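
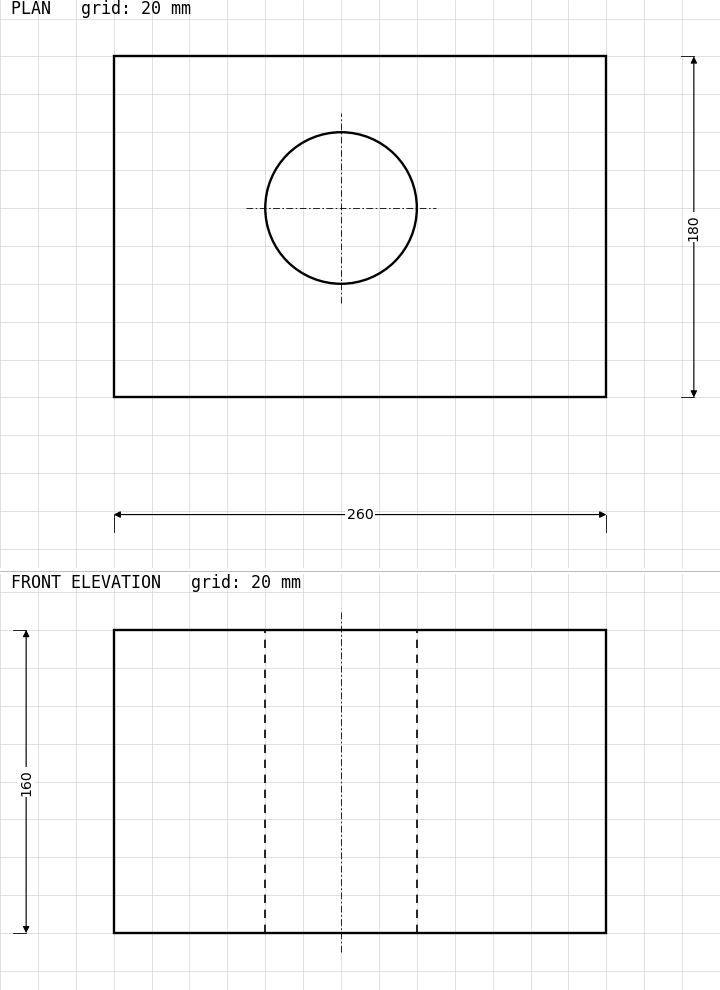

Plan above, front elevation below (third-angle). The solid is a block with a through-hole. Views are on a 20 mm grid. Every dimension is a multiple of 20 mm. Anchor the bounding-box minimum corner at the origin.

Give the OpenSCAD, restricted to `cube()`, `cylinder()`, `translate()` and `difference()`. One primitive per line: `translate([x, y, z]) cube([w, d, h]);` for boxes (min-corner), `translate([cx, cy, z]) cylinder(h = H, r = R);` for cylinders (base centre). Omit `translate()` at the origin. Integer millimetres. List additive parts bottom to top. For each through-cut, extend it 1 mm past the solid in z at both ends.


difference() {
  cube([260, 180, 160]);
  translate([120, 100, -1]) cylinder(h = 162, r = 40);
}


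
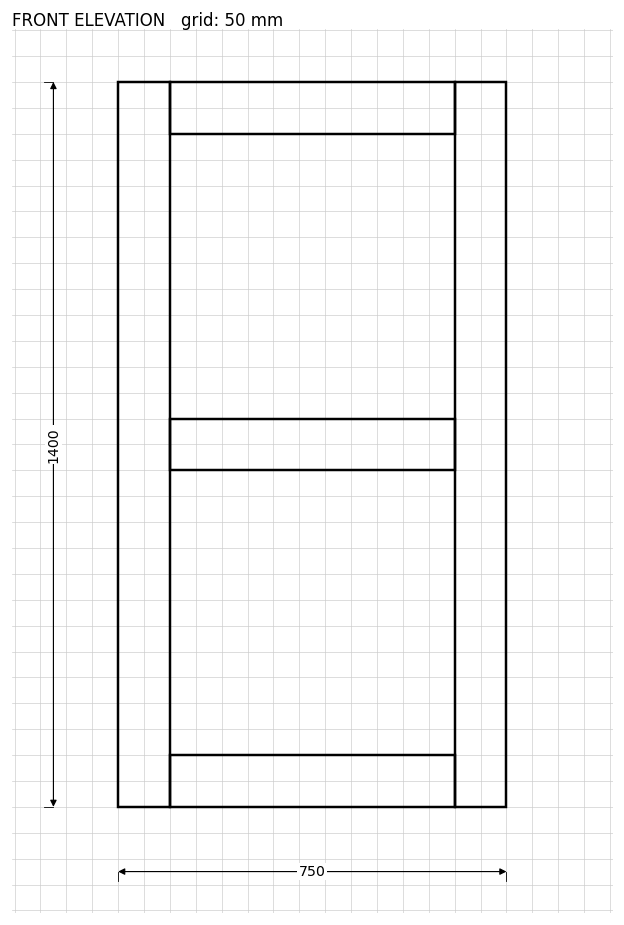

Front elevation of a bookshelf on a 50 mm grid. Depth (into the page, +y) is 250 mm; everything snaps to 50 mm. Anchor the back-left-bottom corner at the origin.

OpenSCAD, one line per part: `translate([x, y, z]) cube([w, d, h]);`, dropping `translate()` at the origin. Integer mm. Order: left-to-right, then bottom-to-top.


cube([100, 250, 1400]);
translate([100, 0, 0]) cube([550, 250, 100]);
translate([100, 0, 650]) cube([550, 250, 100]);
translate([100, 0, 1300]) cube([550, 250, 100]);
translate([650, 0, 0]) cube([100, 250, 1400]);


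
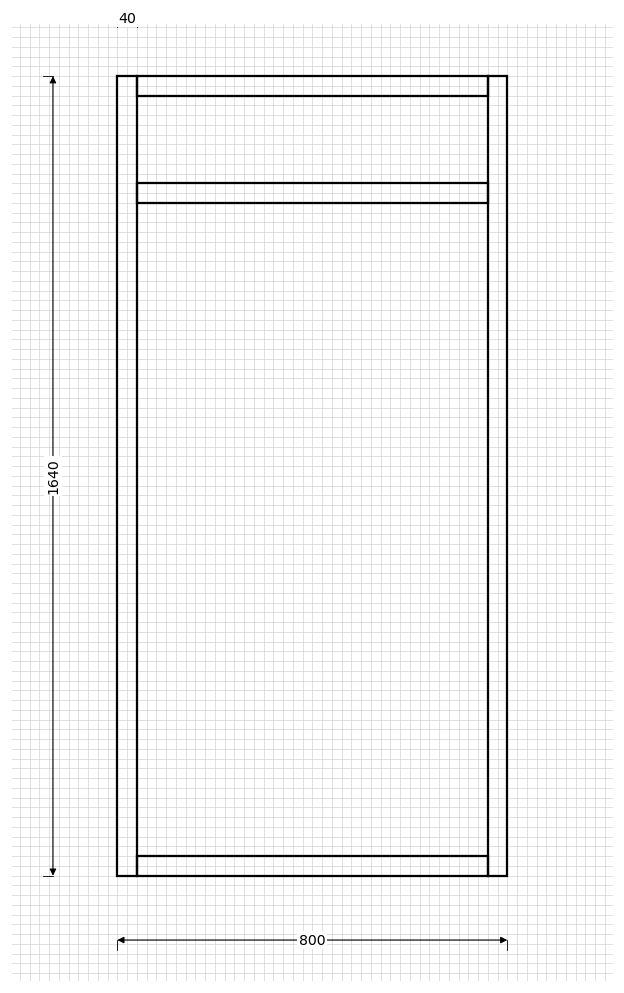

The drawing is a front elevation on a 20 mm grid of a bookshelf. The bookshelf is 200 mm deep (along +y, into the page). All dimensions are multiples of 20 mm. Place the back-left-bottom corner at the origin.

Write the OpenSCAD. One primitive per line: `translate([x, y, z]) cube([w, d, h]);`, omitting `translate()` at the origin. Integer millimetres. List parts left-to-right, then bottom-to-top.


cube([40, 200, 1640]);
translate([40, 0, 0]) cube([720, 200, 40]);
translate([40, 0, 1380]) cube([720, 200, 40]);
translate([40, 0, 1600]) cube([720, 200, 40]);
translate([760, 0, 0]) cube([40, 200, 1640]);


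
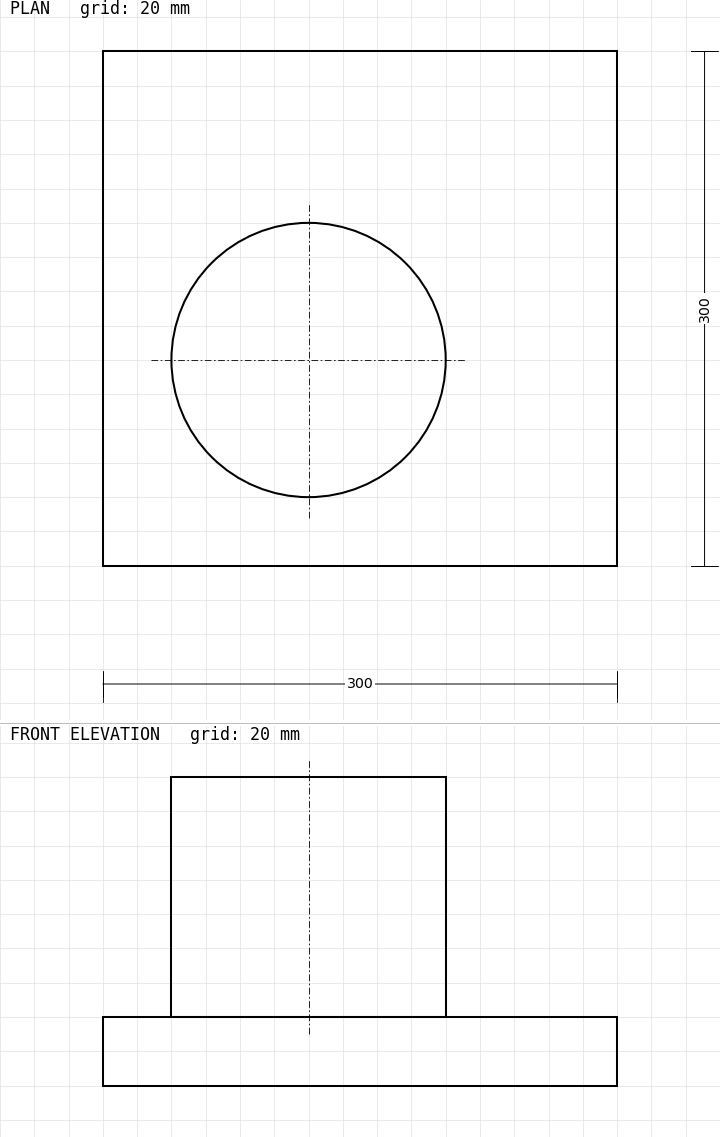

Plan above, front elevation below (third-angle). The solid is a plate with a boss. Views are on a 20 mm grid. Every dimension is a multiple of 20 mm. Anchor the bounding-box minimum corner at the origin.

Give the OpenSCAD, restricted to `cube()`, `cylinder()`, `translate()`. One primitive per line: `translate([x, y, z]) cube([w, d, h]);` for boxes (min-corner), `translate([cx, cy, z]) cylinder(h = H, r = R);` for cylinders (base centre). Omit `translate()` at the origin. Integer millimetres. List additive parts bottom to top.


cube([300, 300, 40]);
translate([120, 120, 40]) cylinder(h = 140, r = 80);


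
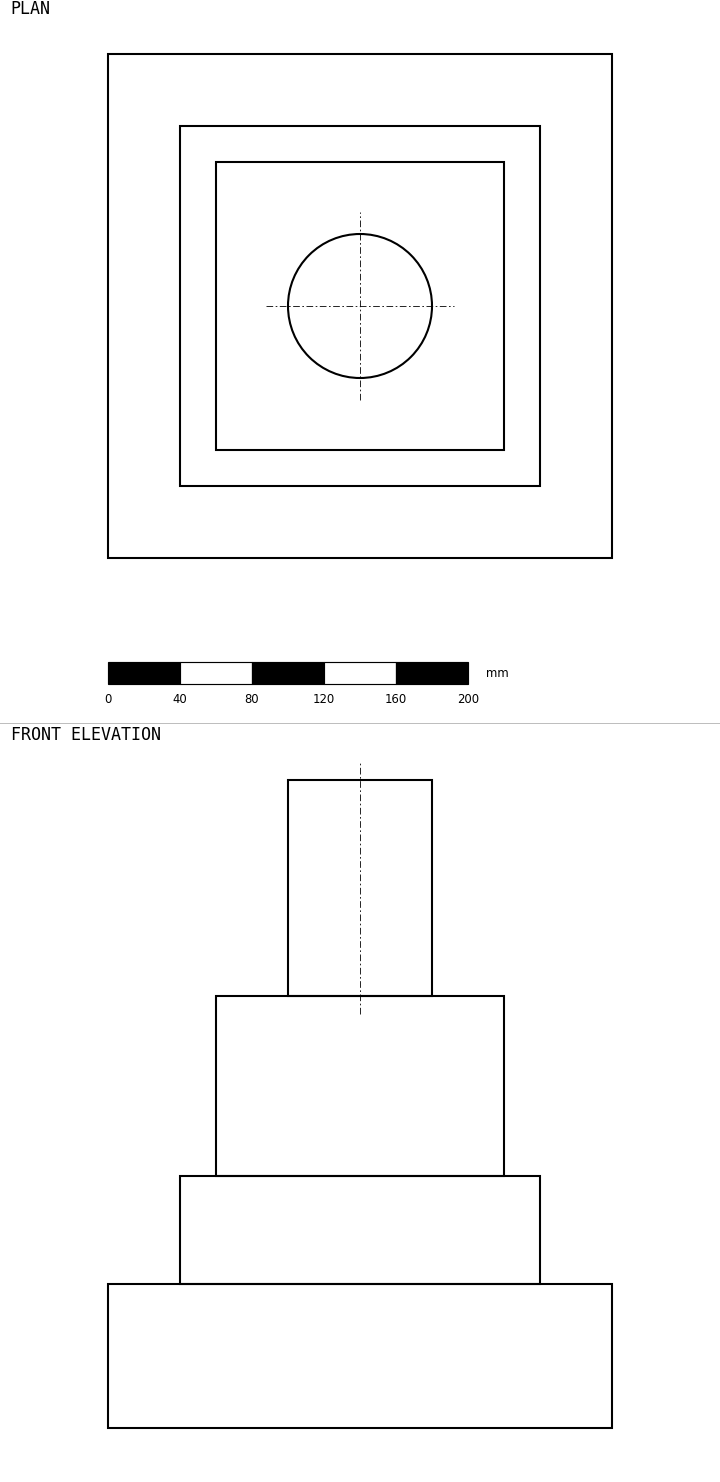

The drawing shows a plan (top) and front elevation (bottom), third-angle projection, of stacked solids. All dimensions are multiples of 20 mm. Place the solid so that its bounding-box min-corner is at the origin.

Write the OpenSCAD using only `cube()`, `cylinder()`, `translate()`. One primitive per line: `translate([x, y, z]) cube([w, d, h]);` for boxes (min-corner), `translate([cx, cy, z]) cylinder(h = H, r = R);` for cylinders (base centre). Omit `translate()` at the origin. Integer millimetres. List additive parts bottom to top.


cube([280, 280, 80]);
translate([40, 40, 80]) cube([200, 200, 60]);
translate([60, 60, 140]) cube([160, 160, 100]);
translate([140, 140, 240]) cylinder(h = 120, r = 40);


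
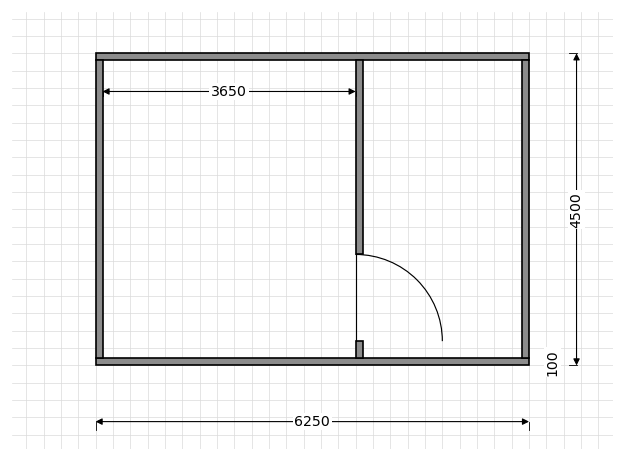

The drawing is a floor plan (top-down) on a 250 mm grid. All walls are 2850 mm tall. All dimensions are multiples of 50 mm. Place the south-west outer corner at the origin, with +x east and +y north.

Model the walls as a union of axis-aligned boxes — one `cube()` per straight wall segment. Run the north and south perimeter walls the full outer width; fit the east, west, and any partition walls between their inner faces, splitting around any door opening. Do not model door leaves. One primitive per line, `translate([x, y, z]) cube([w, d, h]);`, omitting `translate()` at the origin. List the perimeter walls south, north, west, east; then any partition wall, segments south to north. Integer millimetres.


cube([6250, 100, 2850]);
translate([0, 4400, 0]) cube([6250, 100, 2850]);
translate([0, 100, 0]) cube([100, 4300, 2850]);
translate([6150, 100, 0]) cube([100, 4300, 2850]);
translate([3750, 100, 0]) cube([100, 250, 2850]);
translate([3750, 1600, 0]) cube([100, 2800, 2850]);


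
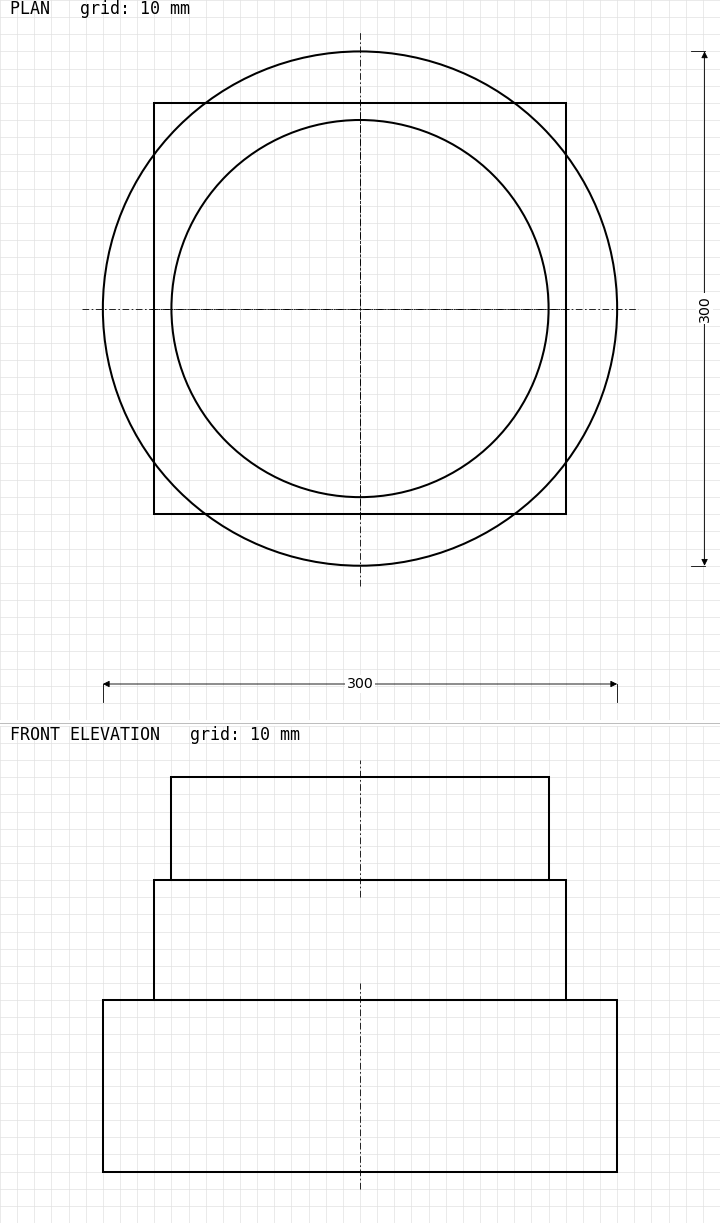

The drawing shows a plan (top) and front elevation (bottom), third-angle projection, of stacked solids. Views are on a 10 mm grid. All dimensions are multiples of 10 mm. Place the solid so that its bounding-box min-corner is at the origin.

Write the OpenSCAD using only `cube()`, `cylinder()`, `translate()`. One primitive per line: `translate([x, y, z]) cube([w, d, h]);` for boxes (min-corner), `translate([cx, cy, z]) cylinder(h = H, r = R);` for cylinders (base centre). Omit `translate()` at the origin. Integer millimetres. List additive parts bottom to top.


translate([150, 150, 0]) cylinder(h = 100, r = 150);
translate([30, 30, 100]) cube([240, 240, 70]);
translate([150, 150, 170]) cylinder(h = 60, r = 110);


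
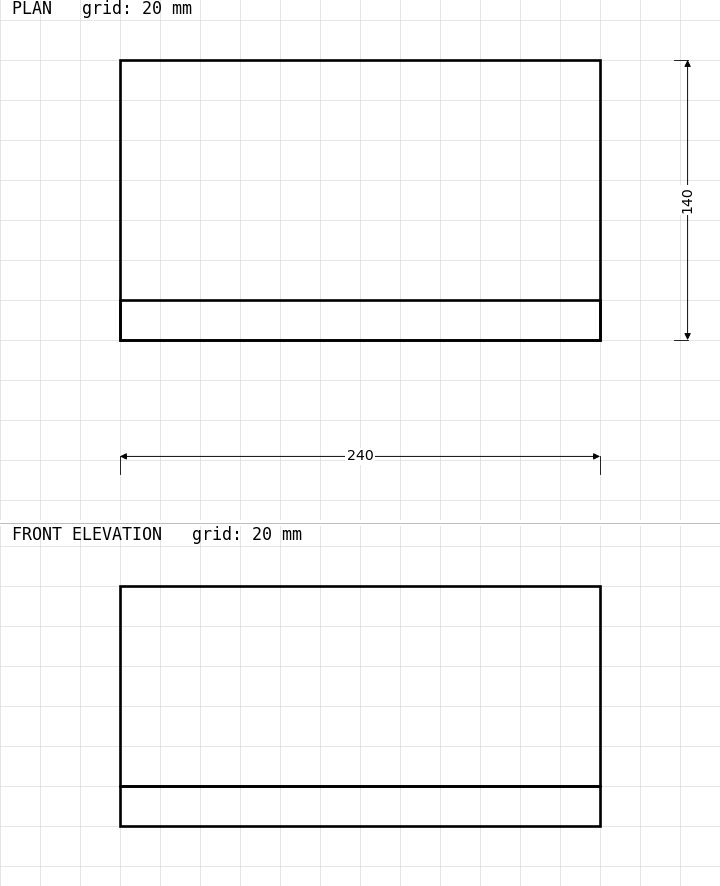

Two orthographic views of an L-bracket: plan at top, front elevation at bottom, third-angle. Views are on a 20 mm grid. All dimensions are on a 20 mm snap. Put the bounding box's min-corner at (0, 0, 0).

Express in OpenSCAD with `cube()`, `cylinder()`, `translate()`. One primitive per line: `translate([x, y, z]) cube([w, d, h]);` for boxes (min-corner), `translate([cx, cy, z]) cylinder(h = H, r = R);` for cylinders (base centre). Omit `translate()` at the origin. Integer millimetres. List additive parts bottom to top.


cube([240, 140, 20]);
translate([0, 0, 20]) cube([240, 20, 100]);


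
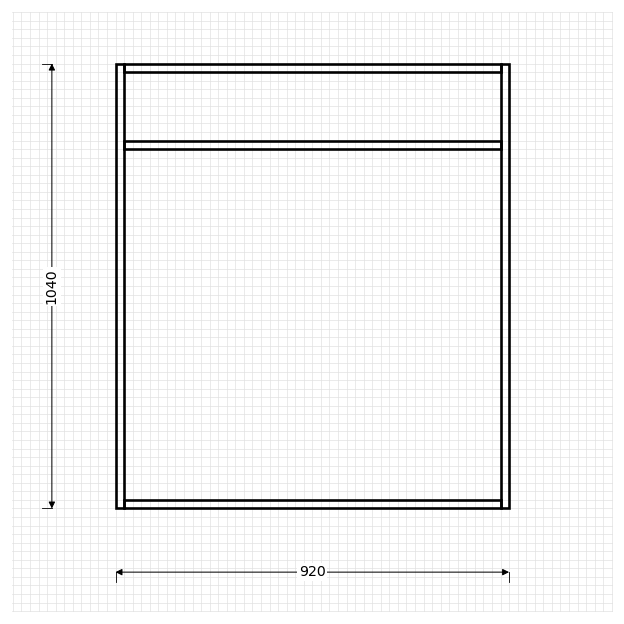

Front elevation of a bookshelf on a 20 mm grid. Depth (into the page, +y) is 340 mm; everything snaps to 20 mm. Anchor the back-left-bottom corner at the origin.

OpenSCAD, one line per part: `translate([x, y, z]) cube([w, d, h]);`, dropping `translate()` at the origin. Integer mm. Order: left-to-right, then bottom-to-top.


cube([20, 340, 1040]);
translate([20, 0, 0]) cube([880, 340, 20]);
translate([20, 0, 840]) cube([880, 340, 20]);
translate([20, 0, 1020]) cube([880, 340, 20]);
translate([900, 0, 0]) cube([20, 340, 1040]);


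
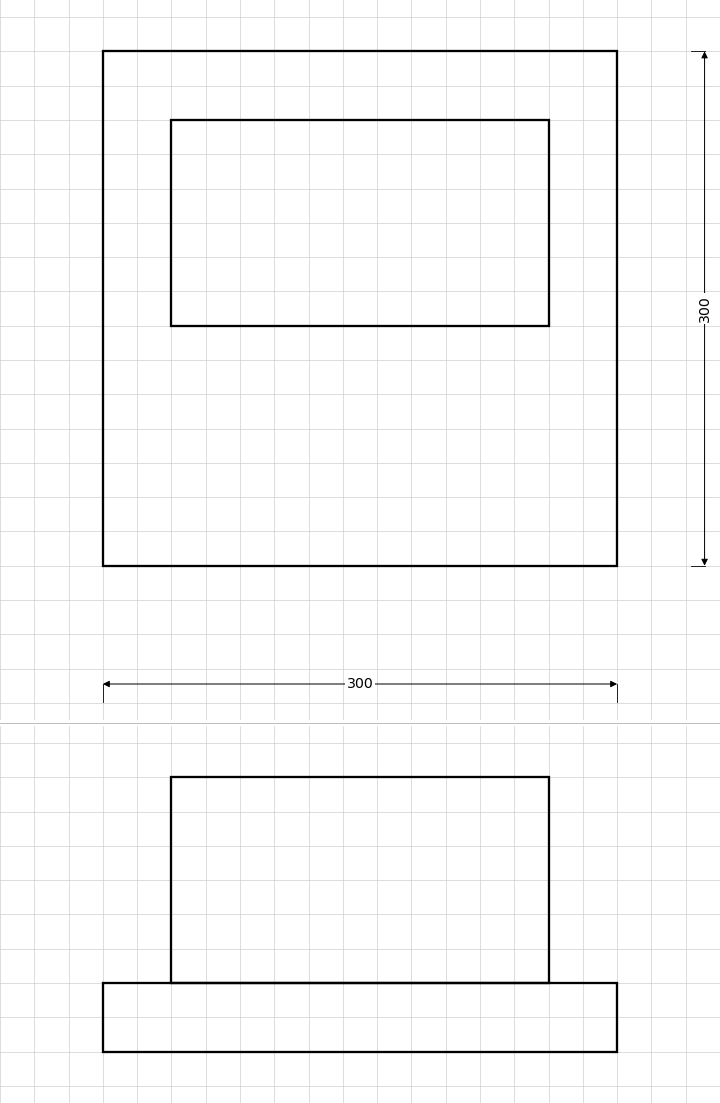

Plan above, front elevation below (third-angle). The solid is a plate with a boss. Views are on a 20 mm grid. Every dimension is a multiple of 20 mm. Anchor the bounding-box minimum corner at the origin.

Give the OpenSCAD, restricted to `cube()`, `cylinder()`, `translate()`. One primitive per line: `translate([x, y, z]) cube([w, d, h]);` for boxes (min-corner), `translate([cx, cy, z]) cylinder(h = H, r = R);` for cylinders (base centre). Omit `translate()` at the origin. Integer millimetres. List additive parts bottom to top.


cube([300, 300, 40]);
translate([40, 140, 40]) cube([220, 120, 120]);


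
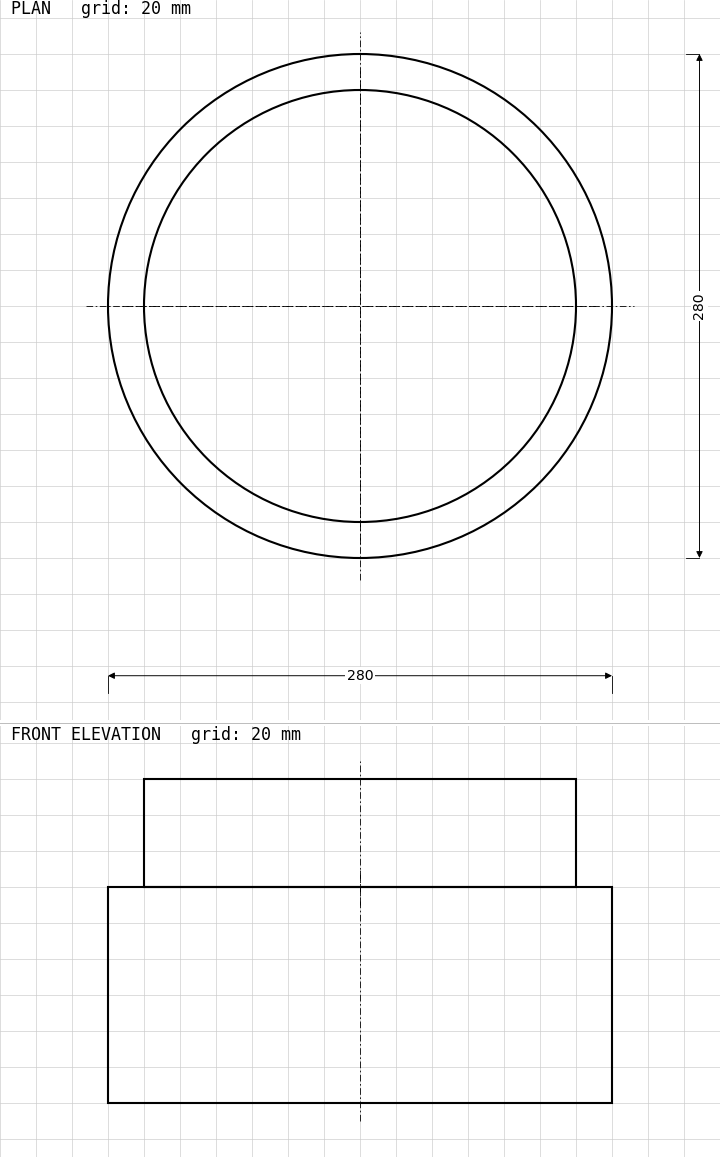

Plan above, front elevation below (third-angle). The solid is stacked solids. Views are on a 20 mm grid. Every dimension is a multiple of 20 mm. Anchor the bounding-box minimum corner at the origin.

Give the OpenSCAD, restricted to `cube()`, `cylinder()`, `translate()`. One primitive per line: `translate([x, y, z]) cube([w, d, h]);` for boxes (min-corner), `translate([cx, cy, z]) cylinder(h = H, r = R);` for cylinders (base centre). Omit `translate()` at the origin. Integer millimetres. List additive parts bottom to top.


translate([140, 140, 0]) cylinder(h = 120, r = 140);
translate([140, 140, 120]) cylinder(h = 60, r = 120);


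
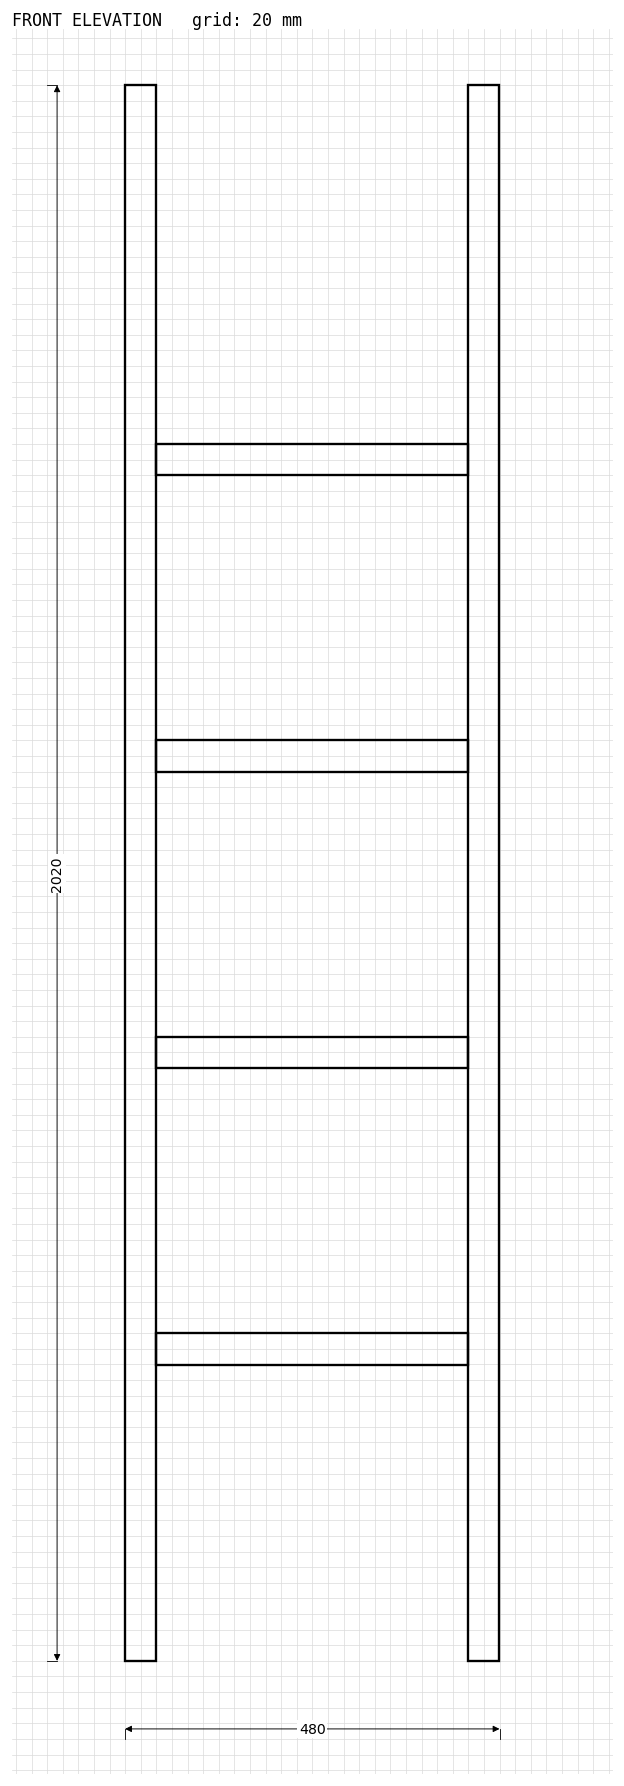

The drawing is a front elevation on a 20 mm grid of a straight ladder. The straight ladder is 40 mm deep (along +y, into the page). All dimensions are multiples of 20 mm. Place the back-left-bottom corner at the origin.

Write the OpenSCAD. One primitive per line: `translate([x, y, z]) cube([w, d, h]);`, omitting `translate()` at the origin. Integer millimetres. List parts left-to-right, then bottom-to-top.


cube([40, 40, 2020]);
translate([40, 0, 380]) cube([400, 40, 40]);
translate([40, 0, 760]) cube([400, 40, 40]);
translate([40, 0, 1140]) cube([400, 40, 40]);
translate([40, 0, 1520]) cube([400, 40, 40]);
translate([440, 0, 0]) cube([40, 40, 2020]);


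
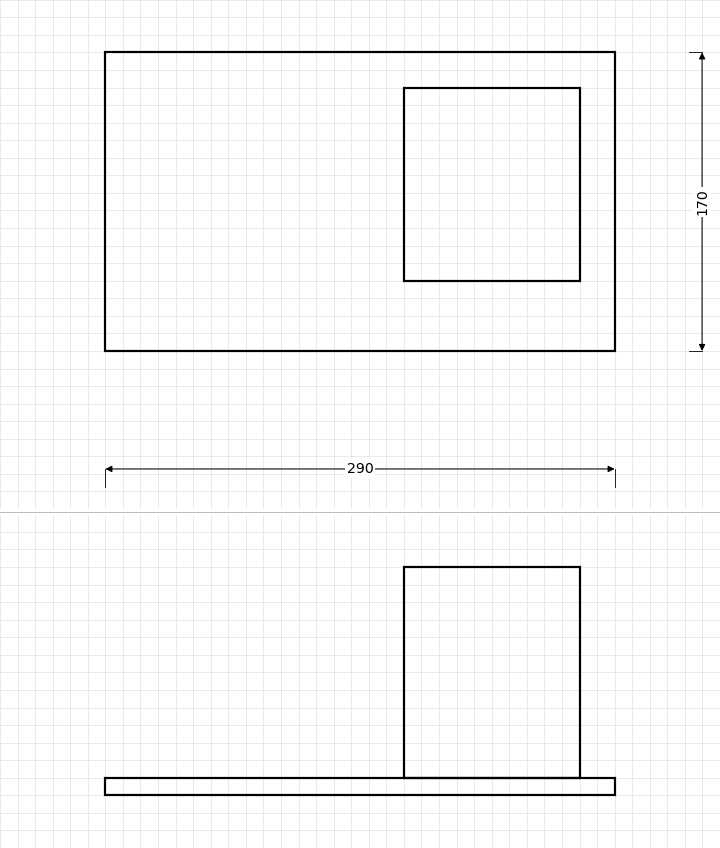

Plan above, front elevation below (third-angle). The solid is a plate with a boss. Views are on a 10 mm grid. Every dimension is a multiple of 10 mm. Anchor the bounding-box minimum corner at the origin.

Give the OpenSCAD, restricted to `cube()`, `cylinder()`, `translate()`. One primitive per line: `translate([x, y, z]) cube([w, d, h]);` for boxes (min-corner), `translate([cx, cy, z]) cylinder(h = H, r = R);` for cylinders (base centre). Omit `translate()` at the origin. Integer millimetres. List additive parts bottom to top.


cube([290, 170, 10]);
translate([170, 40, 10]) cube([100, 110, 120]);


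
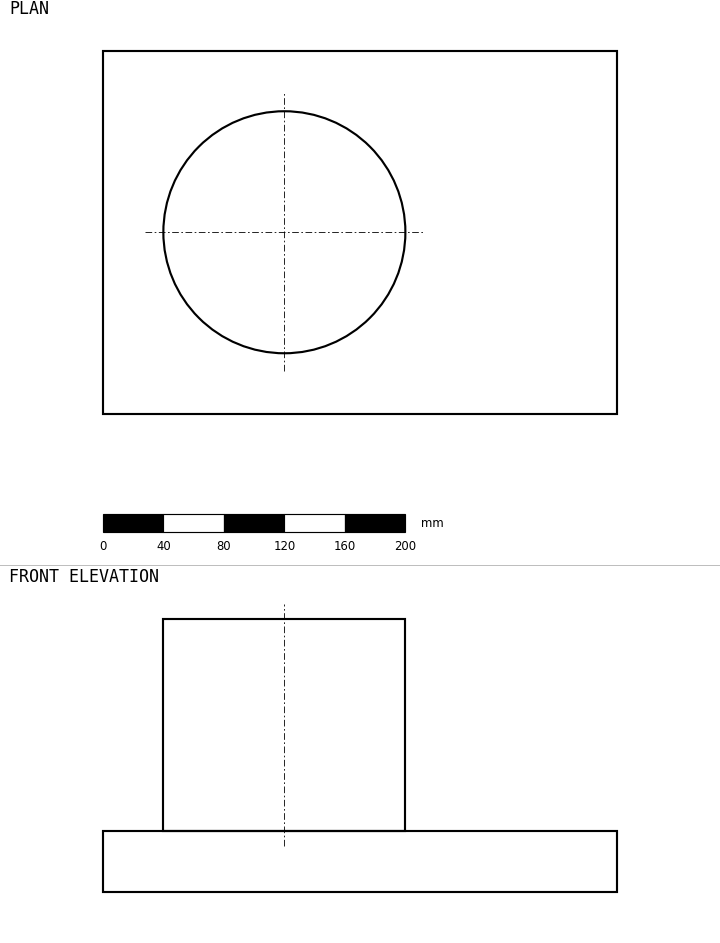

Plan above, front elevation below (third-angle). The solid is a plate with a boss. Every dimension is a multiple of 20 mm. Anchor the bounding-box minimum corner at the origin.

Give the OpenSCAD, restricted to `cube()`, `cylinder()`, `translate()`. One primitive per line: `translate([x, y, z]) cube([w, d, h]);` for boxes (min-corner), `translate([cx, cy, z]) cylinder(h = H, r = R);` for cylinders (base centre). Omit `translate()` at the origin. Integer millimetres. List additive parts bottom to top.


cube([340, 240, 40]);
translate([120, 120, 40]) cylinder(h = 140, r = 80);


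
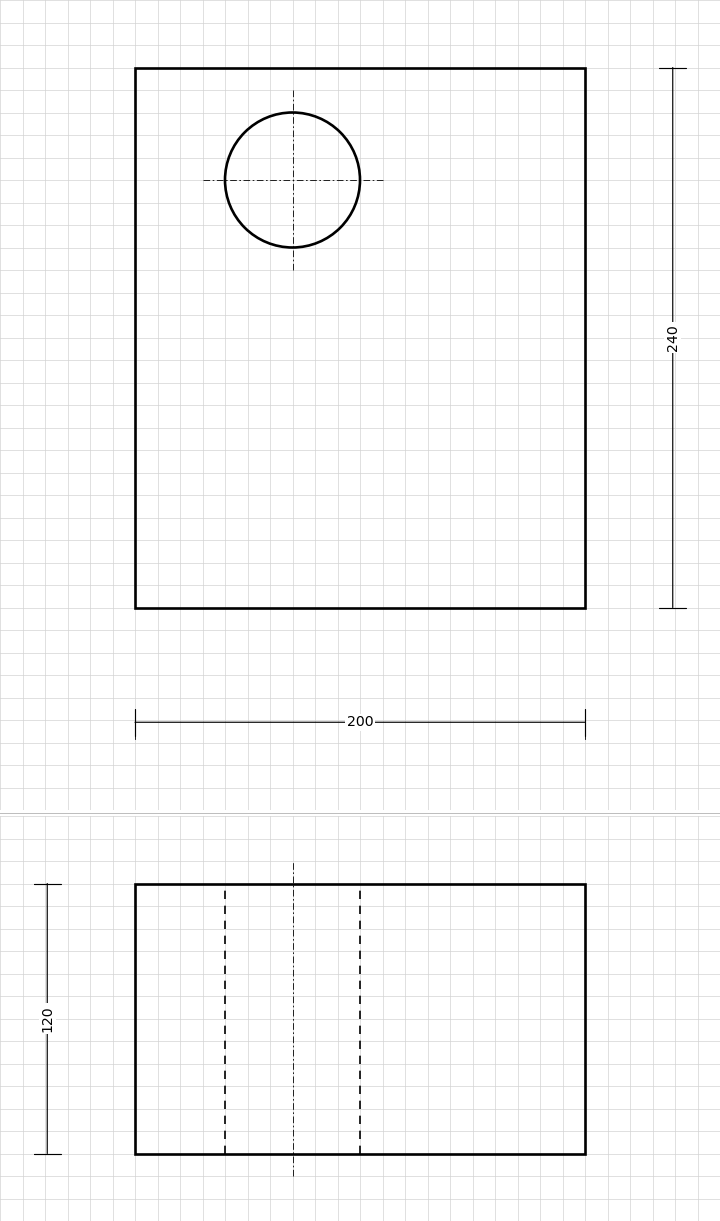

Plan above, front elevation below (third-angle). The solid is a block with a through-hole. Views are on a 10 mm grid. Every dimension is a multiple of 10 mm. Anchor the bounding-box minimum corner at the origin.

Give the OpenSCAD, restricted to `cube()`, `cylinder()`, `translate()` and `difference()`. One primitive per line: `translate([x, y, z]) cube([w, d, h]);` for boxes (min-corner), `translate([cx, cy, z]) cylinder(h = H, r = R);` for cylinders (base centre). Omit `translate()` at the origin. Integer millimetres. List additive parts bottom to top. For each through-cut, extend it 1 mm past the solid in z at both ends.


difference() {
  cube([200, 240, 120]);
  translate([70, 190, -1]) cylinder(h = 122, r = 30);
}


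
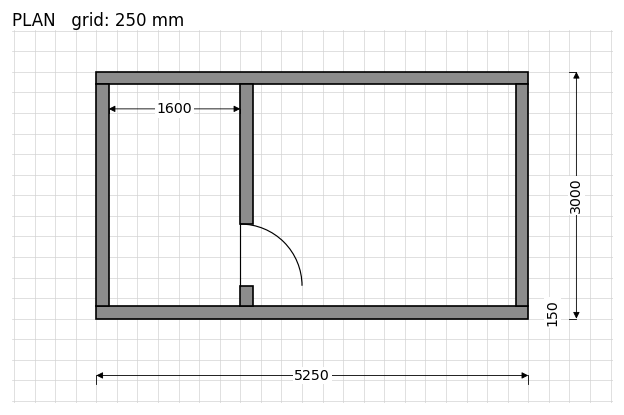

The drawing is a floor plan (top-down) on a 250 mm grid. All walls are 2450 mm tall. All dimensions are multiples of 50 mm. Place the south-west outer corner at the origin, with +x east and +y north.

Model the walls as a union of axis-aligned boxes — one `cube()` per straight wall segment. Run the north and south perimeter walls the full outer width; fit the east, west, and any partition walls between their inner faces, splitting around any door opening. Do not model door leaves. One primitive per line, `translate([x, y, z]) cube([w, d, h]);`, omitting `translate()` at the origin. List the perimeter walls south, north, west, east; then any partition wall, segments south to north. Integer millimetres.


cube([5250, 150, 2450]);
translate([0, 2850, 0]) cube([5250, 150, 2450]);
translate([0, 150, 0]) cube([150, 2700, 2450]);
translate([5100, 150, 0]) cube([150, 2700, 2450]);
translate([1750, 150, 0]) cube([150, 250, 2450]);
translate([1750, 1150, 0]) cube([150, 1700, 2450]);


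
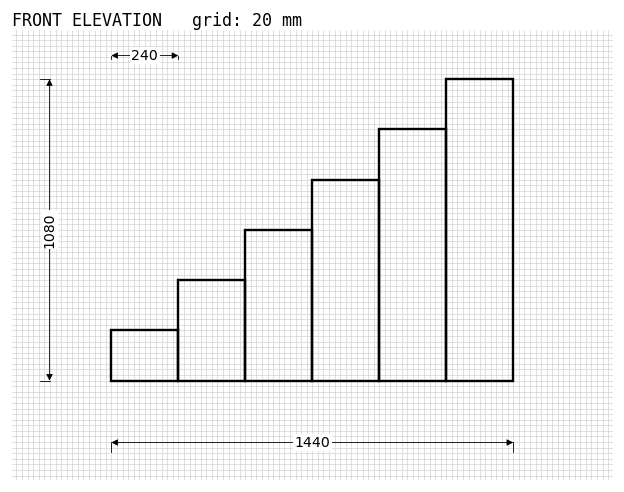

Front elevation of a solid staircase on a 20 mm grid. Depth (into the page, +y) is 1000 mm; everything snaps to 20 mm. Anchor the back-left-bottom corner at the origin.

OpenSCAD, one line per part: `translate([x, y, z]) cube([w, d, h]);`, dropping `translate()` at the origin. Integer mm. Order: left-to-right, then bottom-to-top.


cube([240, 1000, 180]);
translate([240, 0, 0]) cube([240, 1000, 360]);
translate([480, 0, 0]) cube([240, 1000, 540]);
translate([720, 0, 0]) cube([240, 1000, 720]);
translate([960, 0, 0]) cube([240, 1000, 900]);
translate([1200, 0, 0]) cube([240, 1000, 1080]);


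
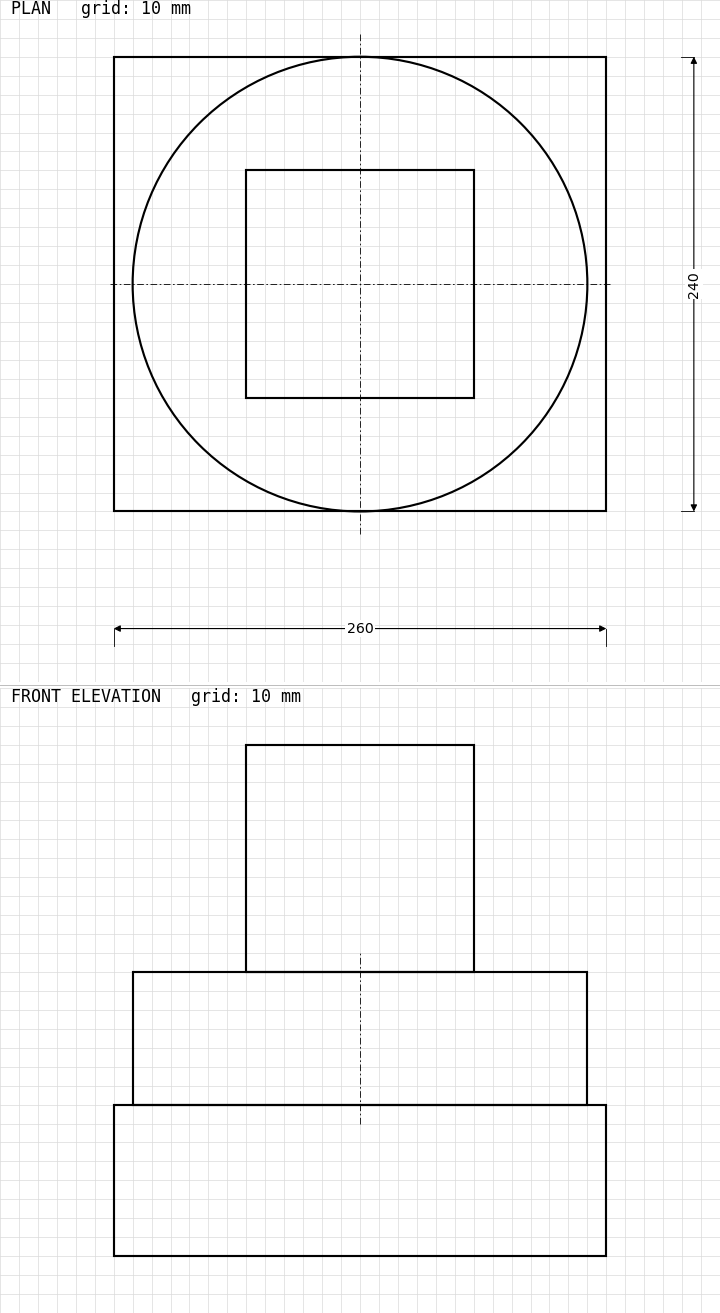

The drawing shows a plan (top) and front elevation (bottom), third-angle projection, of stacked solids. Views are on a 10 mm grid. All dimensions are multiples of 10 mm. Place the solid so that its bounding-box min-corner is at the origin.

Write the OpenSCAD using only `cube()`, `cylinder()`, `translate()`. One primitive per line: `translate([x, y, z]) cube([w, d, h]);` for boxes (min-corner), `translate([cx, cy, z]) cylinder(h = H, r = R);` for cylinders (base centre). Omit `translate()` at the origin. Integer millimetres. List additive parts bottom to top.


cube([260, 240, 80]);
translate([130, 120, 80]) cylinder(h = 70, r = 120);
translate([70, 60, 150]) cube([120, 120, 120]);


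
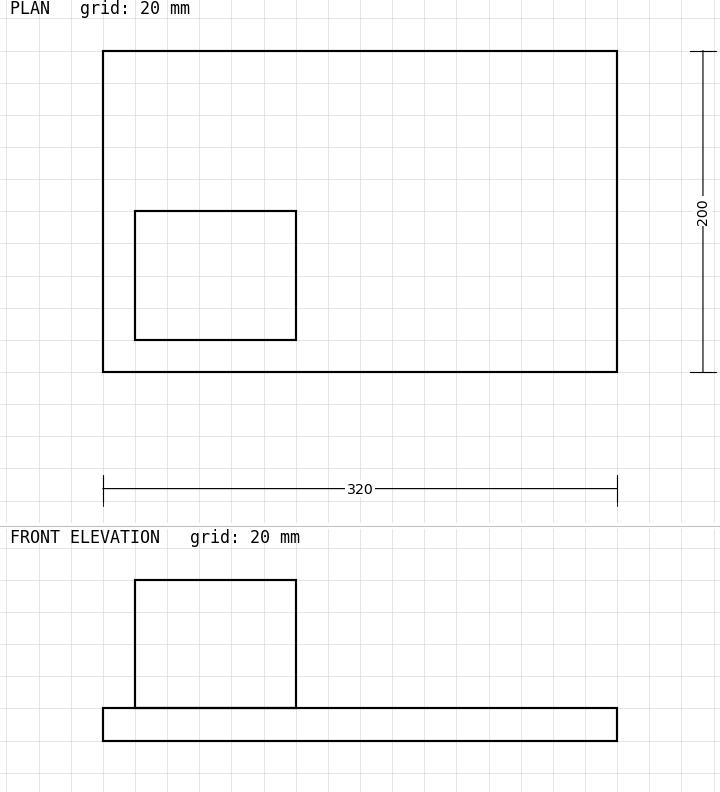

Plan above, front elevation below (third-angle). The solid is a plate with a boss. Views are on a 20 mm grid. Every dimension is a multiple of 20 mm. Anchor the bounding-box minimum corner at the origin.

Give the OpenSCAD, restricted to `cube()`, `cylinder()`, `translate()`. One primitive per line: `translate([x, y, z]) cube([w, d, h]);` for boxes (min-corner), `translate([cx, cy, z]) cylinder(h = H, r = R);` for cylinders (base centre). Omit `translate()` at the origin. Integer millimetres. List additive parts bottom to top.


cube([320, 200, 20]);
translate([20, 20, 20]) cube([100, 80, 80]);


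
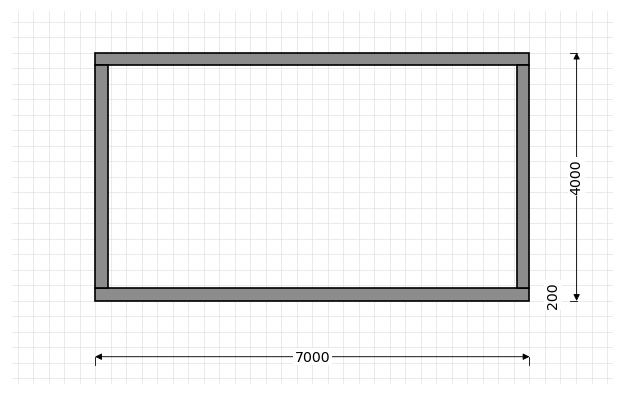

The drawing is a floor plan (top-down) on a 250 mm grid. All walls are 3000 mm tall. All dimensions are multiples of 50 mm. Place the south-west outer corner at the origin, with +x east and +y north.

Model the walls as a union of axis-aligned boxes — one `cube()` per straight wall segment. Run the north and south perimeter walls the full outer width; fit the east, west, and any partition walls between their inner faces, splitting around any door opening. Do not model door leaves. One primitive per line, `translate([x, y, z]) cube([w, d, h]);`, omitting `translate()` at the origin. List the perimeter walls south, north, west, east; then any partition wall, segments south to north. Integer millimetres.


cube([7000, 200, 3000]);
translate([0, 3800, 0]) cube([7000, 200, 3000]);
translate([0, 200, 0]) cube([200, 3600, 3000]);
translate([6800, 200, 0]) cube([200, 3600, 3000]);


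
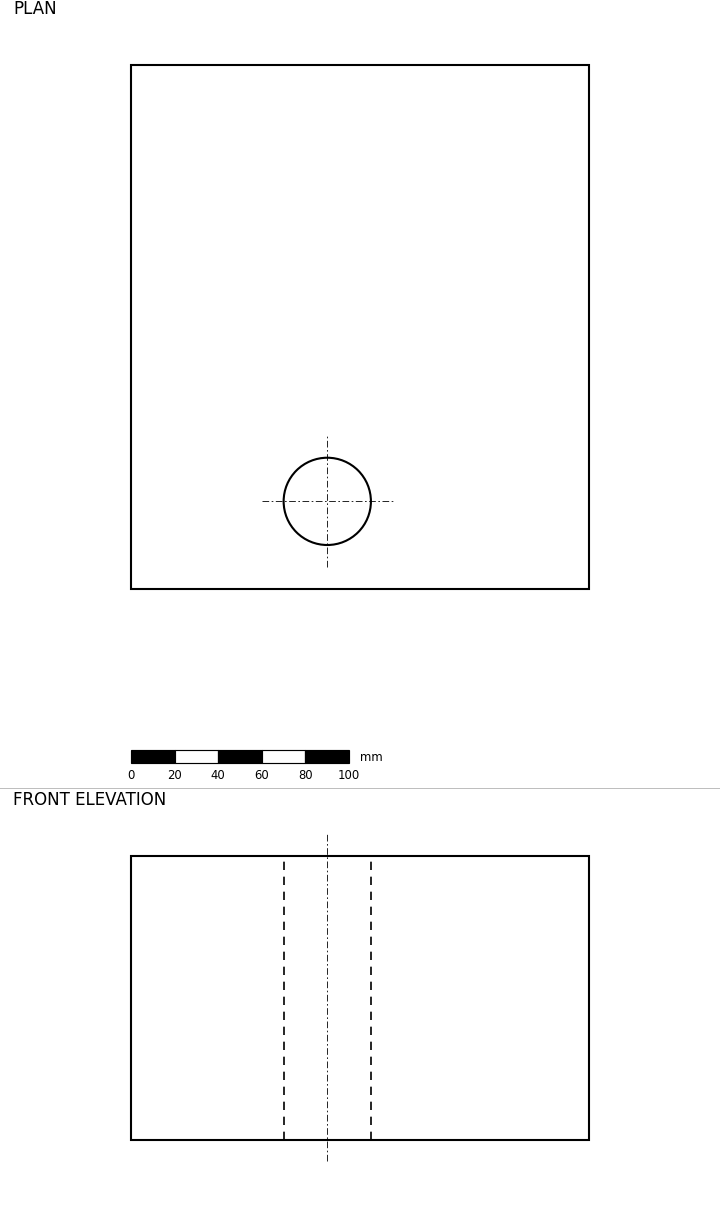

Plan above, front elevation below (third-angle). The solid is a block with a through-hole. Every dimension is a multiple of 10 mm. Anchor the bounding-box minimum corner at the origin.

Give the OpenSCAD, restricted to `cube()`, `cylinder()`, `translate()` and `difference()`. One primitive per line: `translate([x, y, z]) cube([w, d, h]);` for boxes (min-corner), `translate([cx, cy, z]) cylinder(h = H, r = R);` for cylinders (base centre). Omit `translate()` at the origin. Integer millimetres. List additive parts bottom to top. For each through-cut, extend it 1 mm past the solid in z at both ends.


difference() {
  cube([210, 240, 130]);
  translate([90, 40, -1]) cylinder(h = 132, r = 20);
}


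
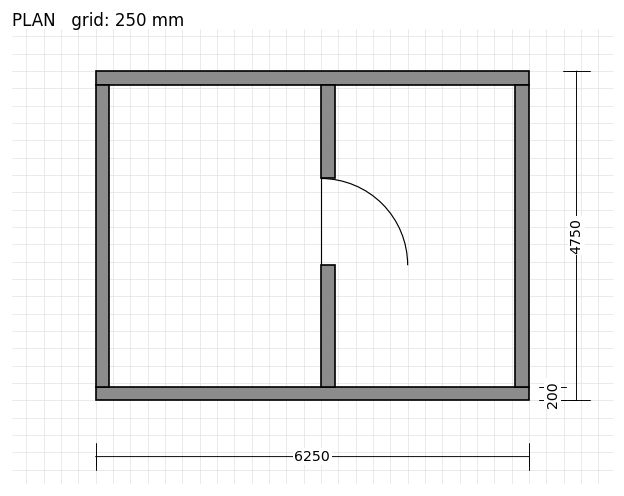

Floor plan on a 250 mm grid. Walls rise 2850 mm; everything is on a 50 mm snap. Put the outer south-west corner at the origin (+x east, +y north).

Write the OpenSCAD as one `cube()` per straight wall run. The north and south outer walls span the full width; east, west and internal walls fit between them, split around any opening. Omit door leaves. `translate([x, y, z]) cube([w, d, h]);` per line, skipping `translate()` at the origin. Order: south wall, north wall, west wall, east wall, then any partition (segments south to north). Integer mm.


cube([6250, 200, 2850]);
translate([0, 4550, 0]) cube([6250, 200, 2850]);
translate([0, 200, 0]) cube([200, 4350, 2850]);
translate([6050, 200, 0]) cube([200, 4350, 2850]);
translate([3250, 200, 0]) cube([200, 1750, 2850]);
translate([3250, 3200, 0]) cube([200, 1350, 2850]);


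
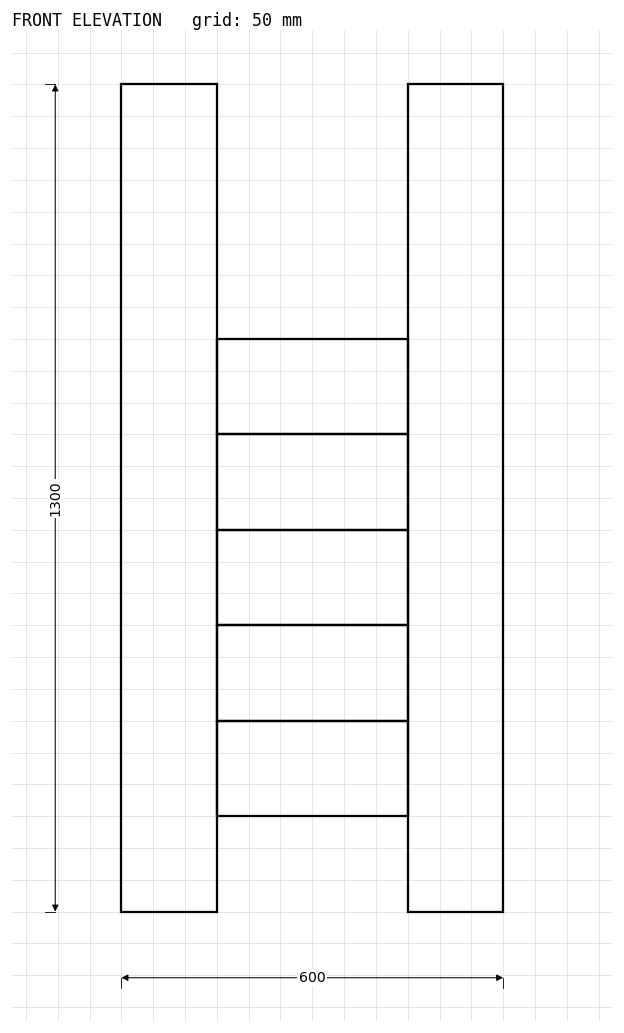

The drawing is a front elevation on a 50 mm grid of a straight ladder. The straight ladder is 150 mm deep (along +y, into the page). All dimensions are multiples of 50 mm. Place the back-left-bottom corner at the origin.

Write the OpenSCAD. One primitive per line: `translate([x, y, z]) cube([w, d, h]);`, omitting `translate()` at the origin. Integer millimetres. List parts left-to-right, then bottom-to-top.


cube([150, 150, 1300]);
translate([150, 0, 150]) cube([300, 150, 150]);
translate([150, 0, 300]) cube([300, 150, 150]);
translate([150, 0, 450]) cube([300, 150, 150]);
translate([150, 0, 600]) cube([300, 150, 150]);
translate([150, 0, 750]) cube([300, 150, 150]);
translate([450, 0, 0]) cube([150, 150, 1300]);


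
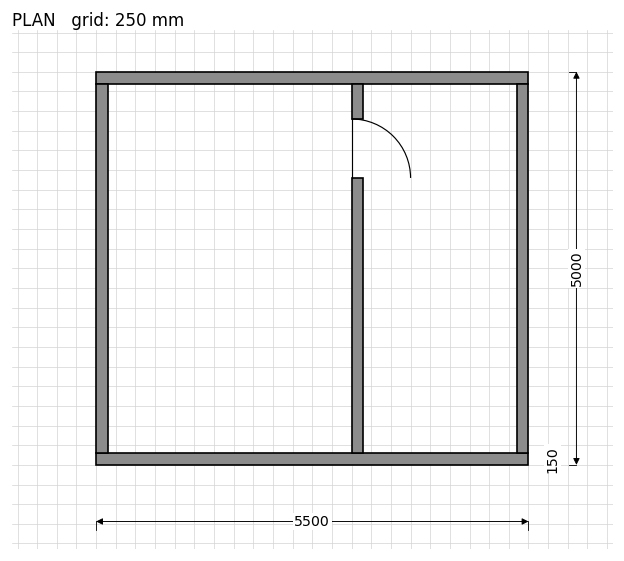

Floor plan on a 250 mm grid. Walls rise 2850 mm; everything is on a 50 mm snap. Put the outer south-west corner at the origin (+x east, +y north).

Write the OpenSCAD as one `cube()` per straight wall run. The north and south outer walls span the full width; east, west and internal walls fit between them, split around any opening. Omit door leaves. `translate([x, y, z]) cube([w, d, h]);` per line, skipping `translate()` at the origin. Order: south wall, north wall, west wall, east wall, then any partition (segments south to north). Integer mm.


cube([5500, 150, 2850]);
translate([0, 4850, 0]) cube([5500, 150, 2850]);
translate([0, 150, 0]) cube([150, 4700, 2850]);
translate([5350, 150, 0]) cube([150, 4700, 2850]);
translate([3250, 150, 0]) cube([150, 3500, 2850]);
translate([3250, 4400, 0]) cube([150, 450, 2850]);


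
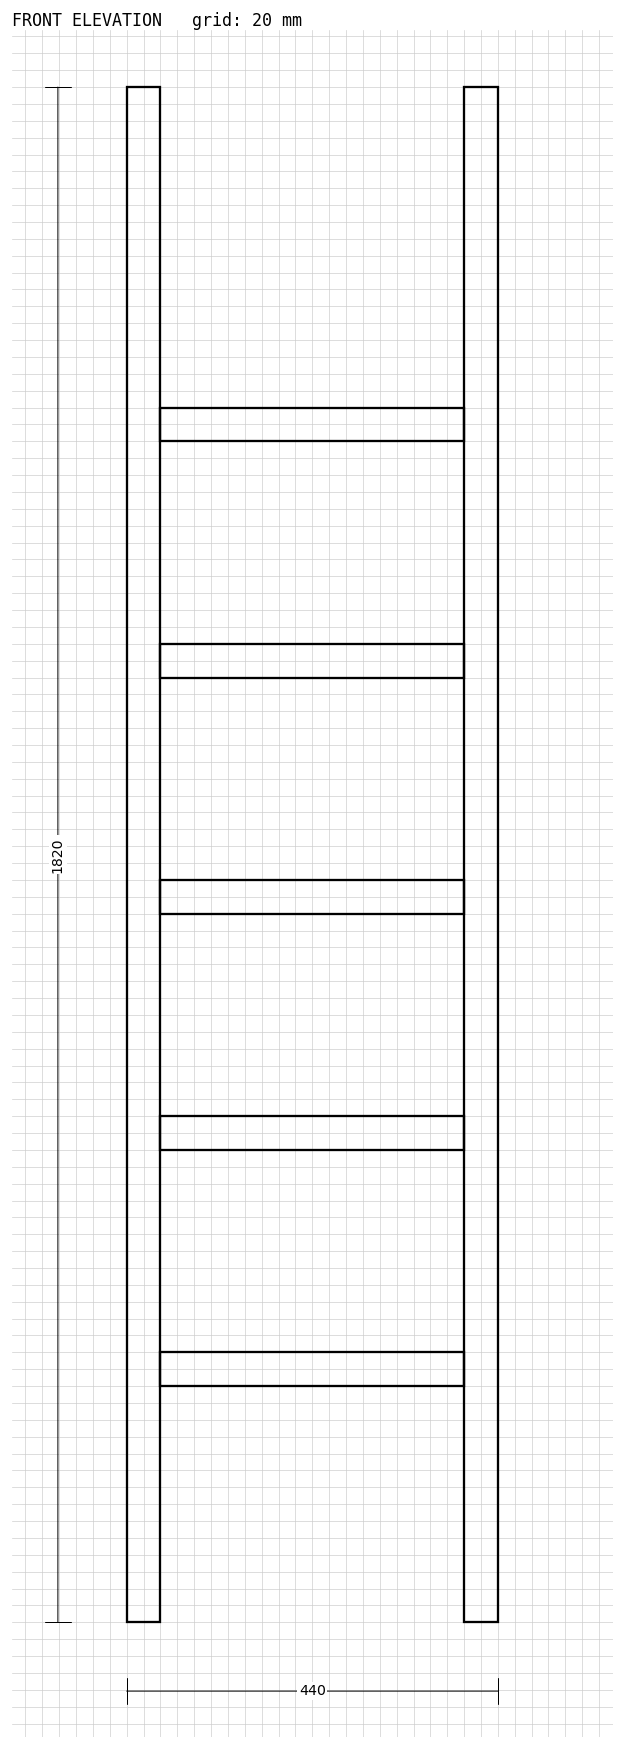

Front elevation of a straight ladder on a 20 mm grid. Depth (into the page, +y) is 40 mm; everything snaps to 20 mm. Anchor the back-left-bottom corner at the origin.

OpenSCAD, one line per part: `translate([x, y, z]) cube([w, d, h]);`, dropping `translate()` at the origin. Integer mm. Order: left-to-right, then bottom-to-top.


cube([40, 40, 1820]);
translate([40, 0, 280]) cube([360, 40, 40]);
translate([40, 0, 560]) cube([360, 40, 40]);
translate([40, 0, 840]) cube([360, 40, 40]);
translate([40, 0, 1120]) cube([360, 40, 40]);
translate([40, 0, 1400]) cube([360, 40, 40]);
translate([400, 0, 0]) cube([40, 40, 1820]);


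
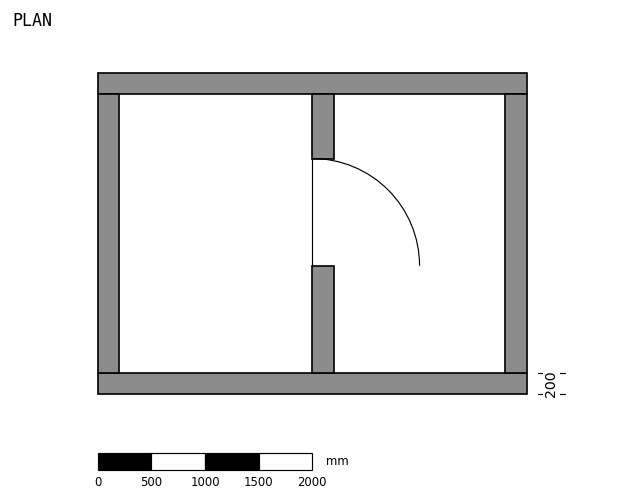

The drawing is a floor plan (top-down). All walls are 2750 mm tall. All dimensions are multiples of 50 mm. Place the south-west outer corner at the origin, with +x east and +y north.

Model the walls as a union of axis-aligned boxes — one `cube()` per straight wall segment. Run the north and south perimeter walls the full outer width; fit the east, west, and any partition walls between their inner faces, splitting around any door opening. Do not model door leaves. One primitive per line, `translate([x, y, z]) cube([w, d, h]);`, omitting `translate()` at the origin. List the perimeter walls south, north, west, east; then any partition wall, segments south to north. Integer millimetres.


cube([4000, 200, 2750]);
translate([0, 2800, 0]) cube([4000, 200, 2750]);
translate([0, 200, 0]) cube([200, 2600, 2750]);
translate([3800, 200, 0]) cube([200, 2600, 2750]);
translate([2000, 200, 0]) cube([200, 1000, 2750]);
translate([2000, 2200, 0]) cube([200, 600, 2750]);


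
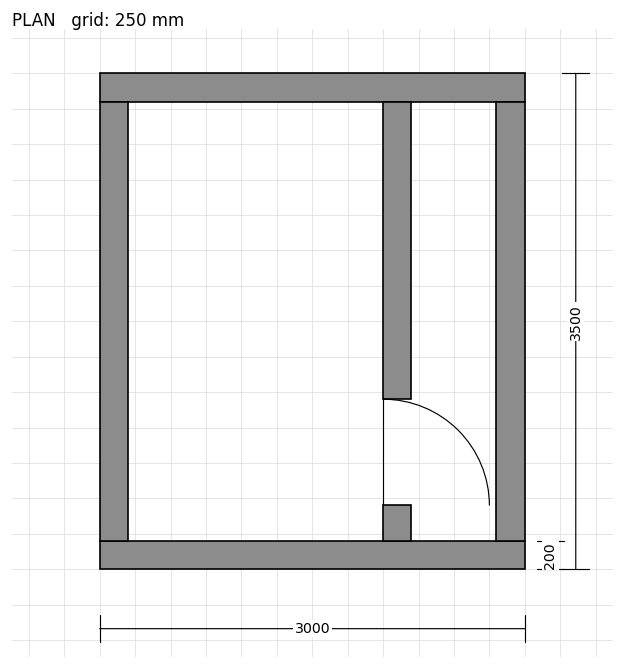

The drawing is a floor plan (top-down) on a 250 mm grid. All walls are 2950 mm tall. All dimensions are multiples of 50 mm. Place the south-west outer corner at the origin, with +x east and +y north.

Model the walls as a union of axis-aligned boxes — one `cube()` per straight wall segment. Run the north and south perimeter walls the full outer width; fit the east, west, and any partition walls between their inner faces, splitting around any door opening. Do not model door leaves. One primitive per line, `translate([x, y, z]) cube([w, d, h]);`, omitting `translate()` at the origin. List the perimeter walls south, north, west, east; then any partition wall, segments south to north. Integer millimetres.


cube([3000, 200, 2950]);
translate([0, 3300, 0]) cube([3000, 200, 2950]);
translate([0, 200, 0]) cube([200, 3100, 2950]);
translate([2800, 200, 0]) cube([200, 3100, 2950]);
translate([2000, 200, 0]) cube([200, 250, 2950]);
translate([2000, 1200, 0]) cube([200, 2100, 2950]);


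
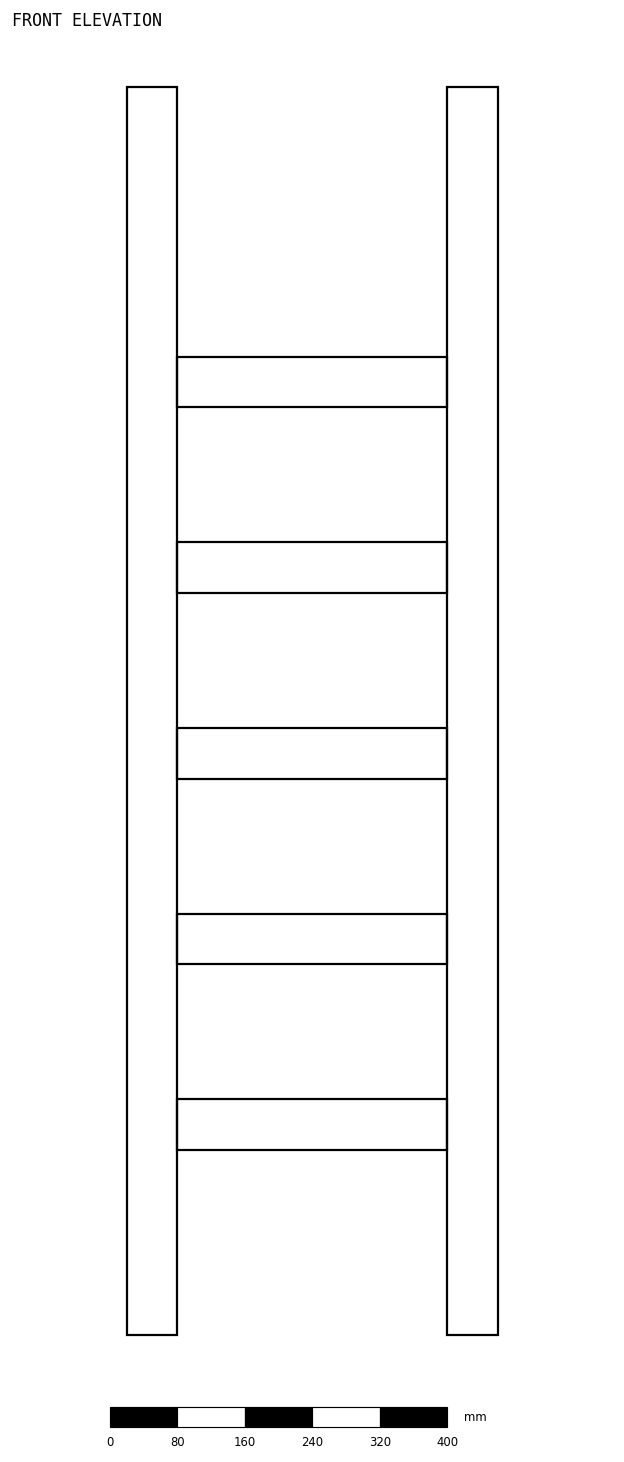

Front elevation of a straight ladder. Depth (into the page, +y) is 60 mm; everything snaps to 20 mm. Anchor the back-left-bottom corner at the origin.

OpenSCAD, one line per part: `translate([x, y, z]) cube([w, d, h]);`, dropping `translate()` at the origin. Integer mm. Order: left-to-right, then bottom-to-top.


cube([60, 60, 1480]);
translate([60, 0, 220]) cube([320, 60, 60]);
translate([60, 0, 440]) cube([320, 60, 60]);
translate([60, 0, 660]) cube([320, 60, 60]);
translate([60, 0, 880]) cube([320, 60, 60]);
translate([60, 0, 1100]) cube([320, 60, 60]);
translate([380, 0, 0]) cube([60, 60, 1480]);


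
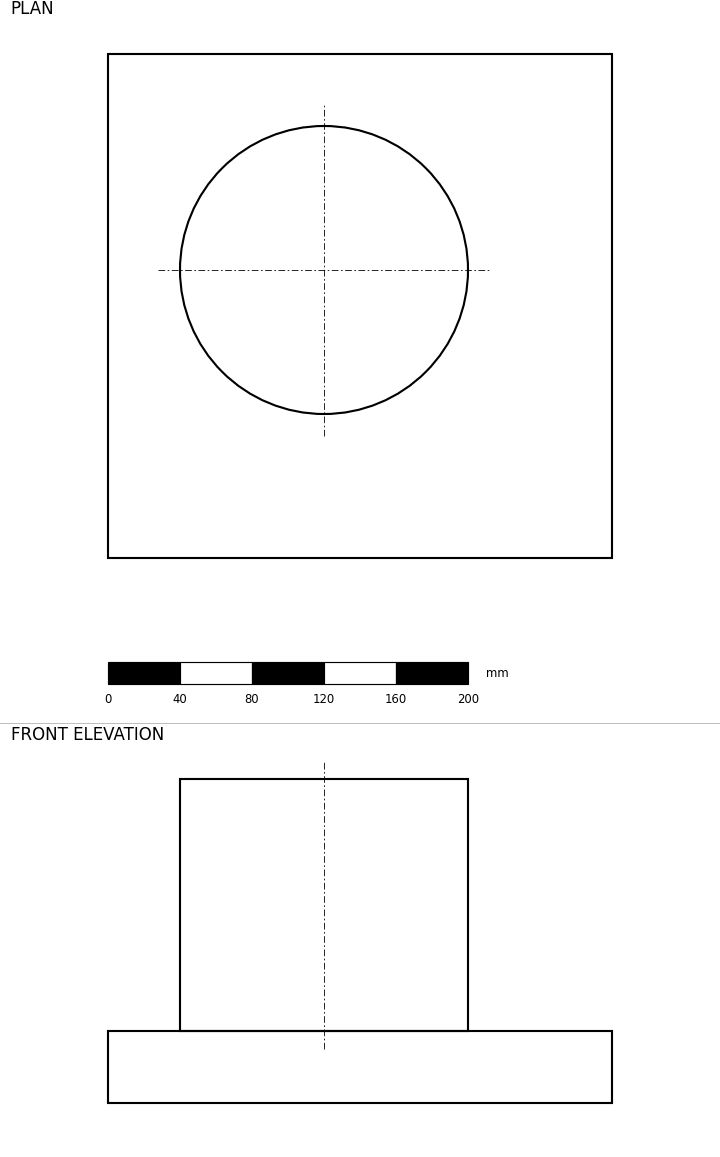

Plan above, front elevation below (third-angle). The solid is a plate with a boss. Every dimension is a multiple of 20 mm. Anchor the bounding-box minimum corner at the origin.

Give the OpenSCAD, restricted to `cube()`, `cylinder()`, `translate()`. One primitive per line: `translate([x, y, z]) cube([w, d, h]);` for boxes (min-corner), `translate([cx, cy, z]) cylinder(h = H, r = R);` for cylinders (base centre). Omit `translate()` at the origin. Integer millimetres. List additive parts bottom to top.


cube([280, 280, 40]);
translate([120, 160, 40]) cylinder(h = 140, r = 80);


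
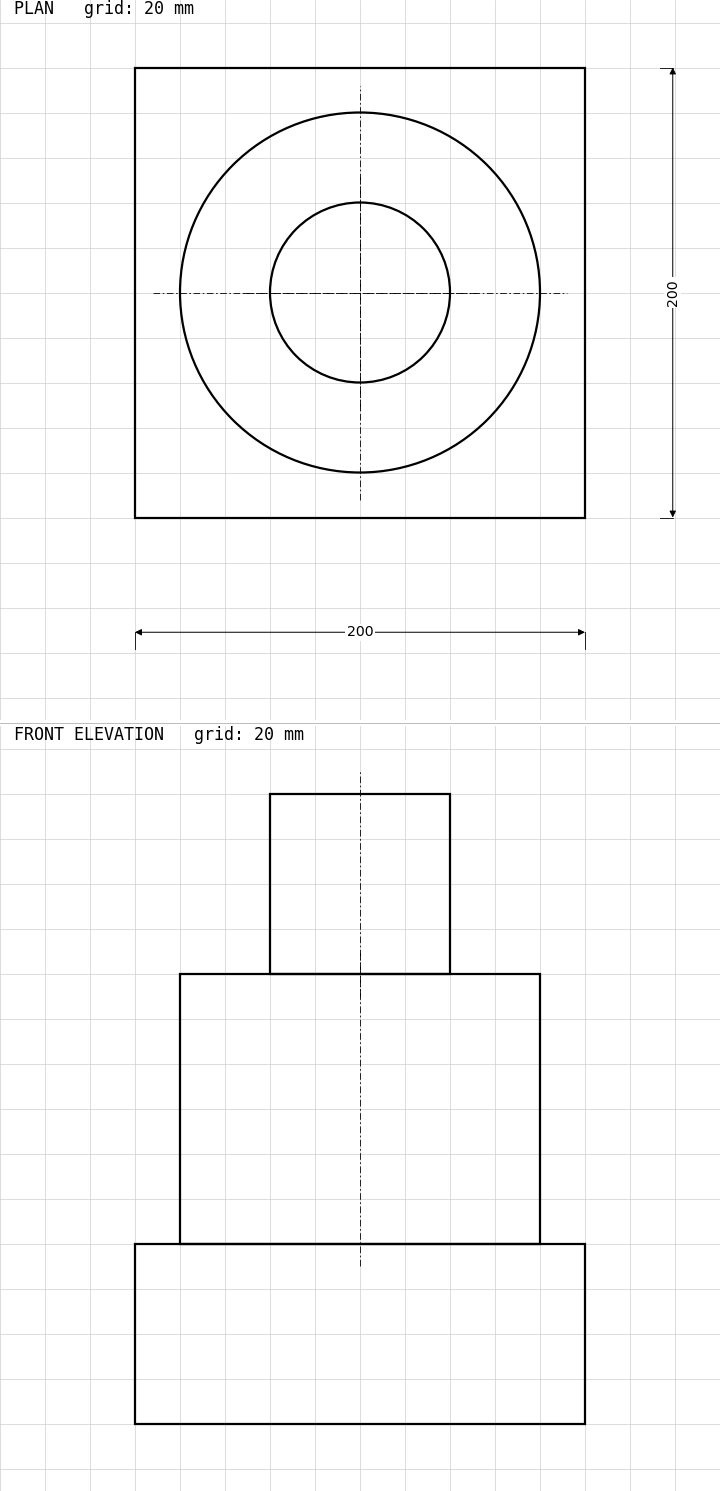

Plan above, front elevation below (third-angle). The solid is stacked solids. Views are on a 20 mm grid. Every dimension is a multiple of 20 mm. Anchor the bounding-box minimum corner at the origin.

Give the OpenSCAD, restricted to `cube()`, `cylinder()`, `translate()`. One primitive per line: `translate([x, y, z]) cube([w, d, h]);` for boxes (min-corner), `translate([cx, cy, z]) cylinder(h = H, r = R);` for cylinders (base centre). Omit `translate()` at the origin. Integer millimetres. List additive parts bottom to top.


cube([200, 200, 80]);
translate([100, 100, 80]) cylinder(h = 120, r = 80);
translate([100, 100, 200]) cylinder(h = 80, r = 40);


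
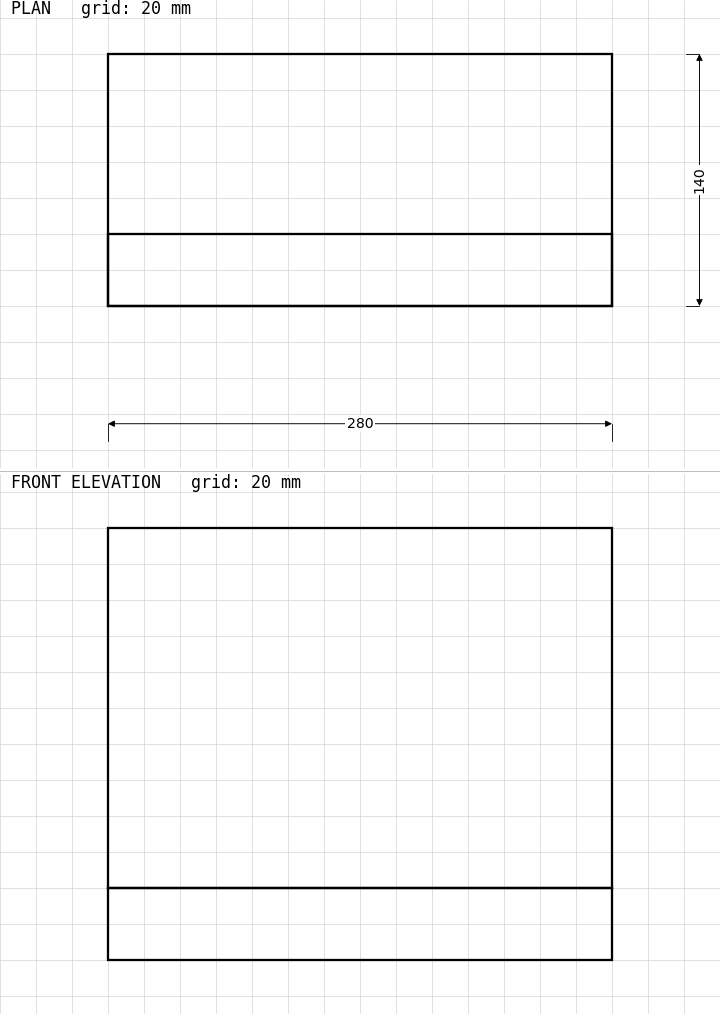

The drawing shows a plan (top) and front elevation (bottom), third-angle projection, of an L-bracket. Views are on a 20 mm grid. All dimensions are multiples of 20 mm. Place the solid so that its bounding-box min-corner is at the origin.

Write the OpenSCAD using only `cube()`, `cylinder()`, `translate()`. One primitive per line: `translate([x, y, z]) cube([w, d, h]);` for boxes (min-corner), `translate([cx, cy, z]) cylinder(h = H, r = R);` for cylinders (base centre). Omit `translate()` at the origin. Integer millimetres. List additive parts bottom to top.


cube([280, 140, 40]);
translate([0, 0, 40]) cube([280, 40, 200]);


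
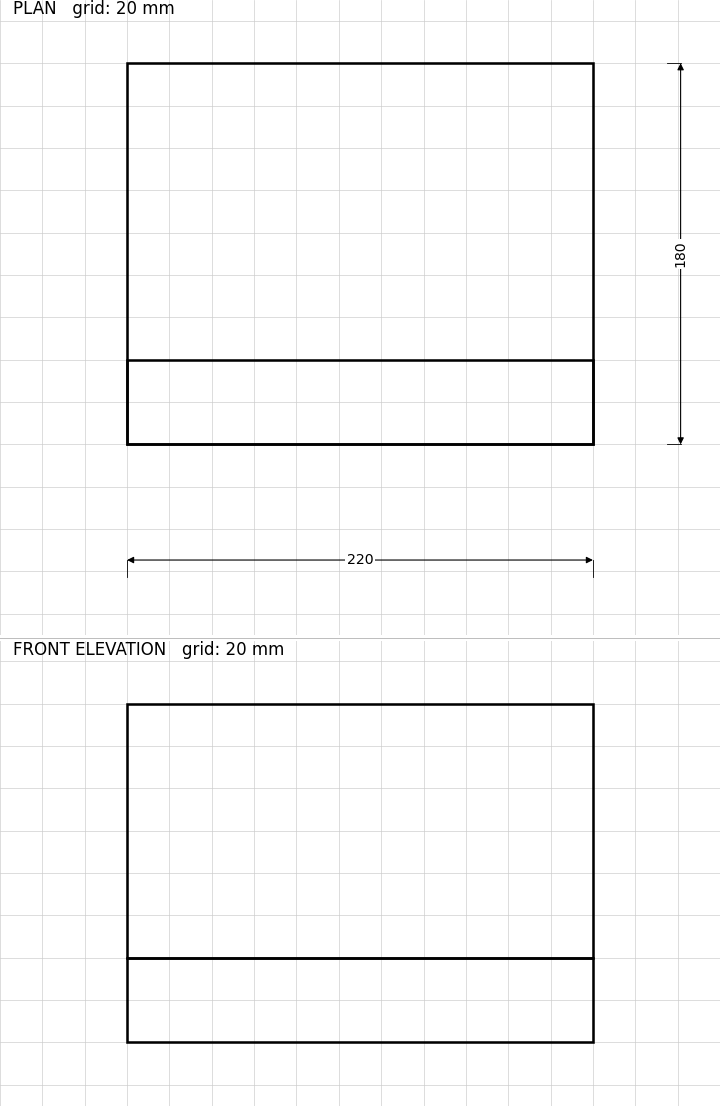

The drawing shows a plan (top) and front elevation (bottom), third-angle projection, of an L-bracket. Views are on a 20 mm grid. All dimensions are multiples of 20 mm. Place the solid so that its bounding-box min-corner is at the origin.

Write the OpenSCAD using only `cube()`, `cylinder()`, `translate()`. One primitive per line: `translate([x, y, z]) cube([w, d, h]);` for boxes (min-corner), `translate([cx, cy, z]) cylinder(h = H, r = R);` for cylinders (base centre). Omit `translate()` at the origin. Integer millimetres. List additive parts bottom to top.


cube([220, 180, 40]);
translate([0, 0, 40]) cube([220, 40, 120]);


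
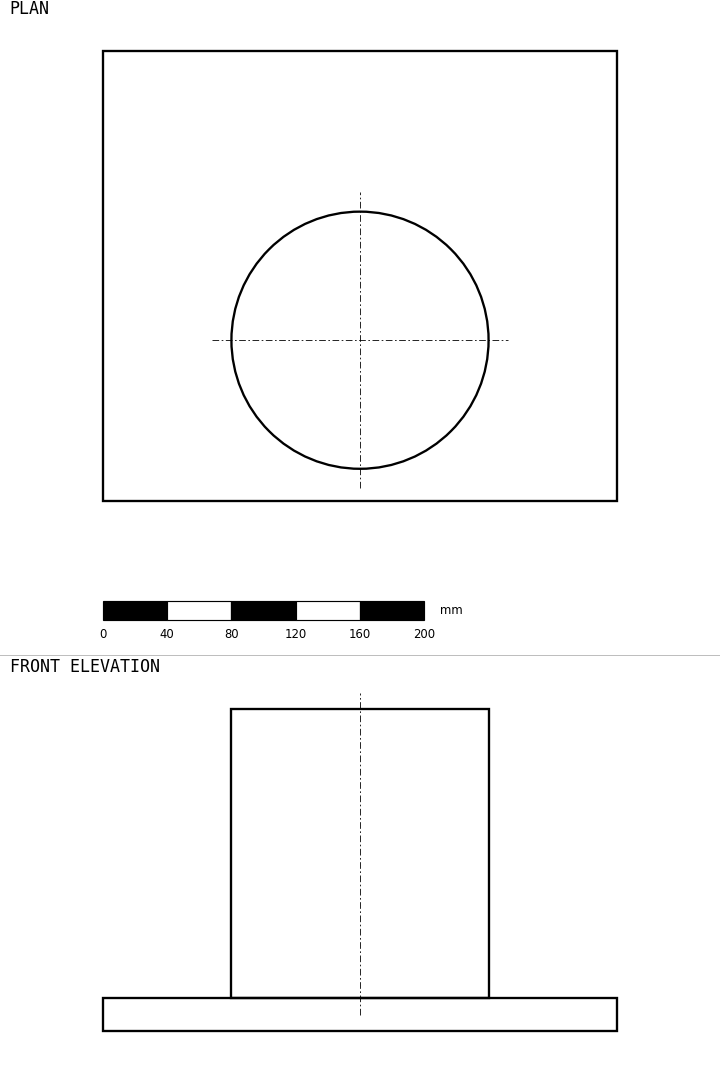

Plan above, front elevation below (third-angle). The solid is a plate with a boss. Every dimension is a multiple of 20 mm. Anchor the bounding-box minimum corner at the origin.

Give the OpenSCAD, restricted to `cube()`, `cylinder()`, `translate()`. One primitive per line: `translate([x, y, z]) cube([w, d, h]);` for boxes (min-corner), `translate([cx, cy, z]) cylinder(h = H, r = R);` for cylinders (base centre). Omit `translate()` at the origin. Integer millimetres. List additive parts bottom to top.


cube([320, 280, 20]);
translate([160, 100, 20]) cylinder(h = 180, r = 80);


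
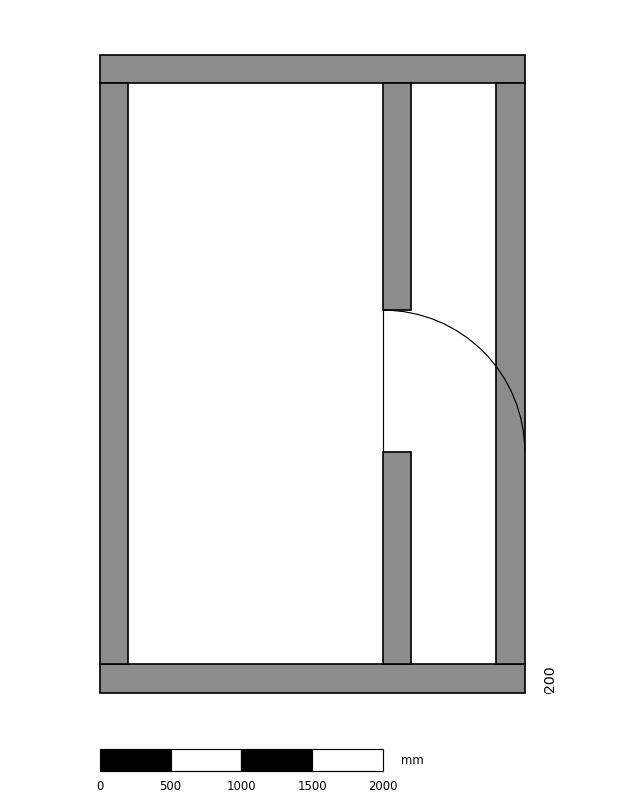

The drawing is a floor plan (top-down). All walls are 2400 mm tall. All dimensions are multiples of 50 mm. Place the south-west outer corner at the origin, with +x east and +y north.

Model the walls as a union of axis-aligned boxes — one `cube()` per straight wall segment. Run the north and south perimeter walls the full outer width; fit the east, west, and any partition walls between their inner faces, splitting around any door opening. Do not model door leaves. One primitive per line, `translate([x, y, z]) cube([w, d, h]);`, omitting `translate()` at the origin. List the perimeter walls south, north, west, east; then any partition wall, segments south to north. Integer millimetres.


cube([3000, 200, 2400]);
translate([0, 4300, 0]) cube([3000, 200, 2400]);
translate([0, 200, 0]) cube([200, 4100, 2400]);
translate([2800, 200, 0]) cube([200, 4100, 2400]);
translate([2000, 200, 0]) cube([200, 1500, 2400]);
translate([2000, 2700, 0]) cube([200, 1600, 2400]);
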